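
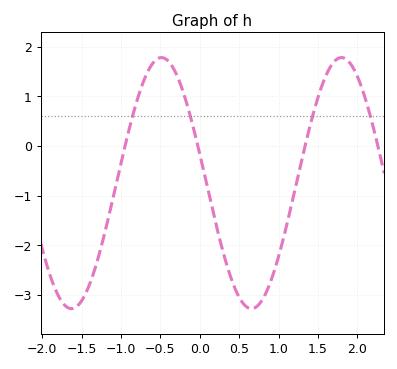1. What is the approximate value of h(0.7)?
-3.3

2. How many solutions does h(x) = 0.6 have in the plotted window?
4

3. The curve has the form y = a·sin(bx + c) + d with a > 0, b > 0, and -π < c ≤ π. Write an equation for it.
y = 2.53sin(2.8x + 2.9) - 0.75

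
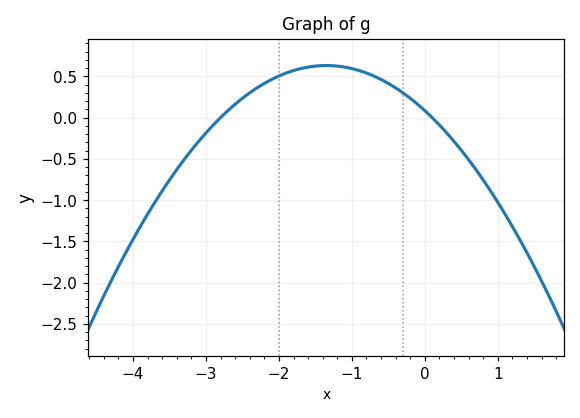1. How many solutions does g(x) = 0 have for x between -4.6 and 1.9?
2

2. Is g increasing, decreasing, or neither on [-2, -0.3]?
neither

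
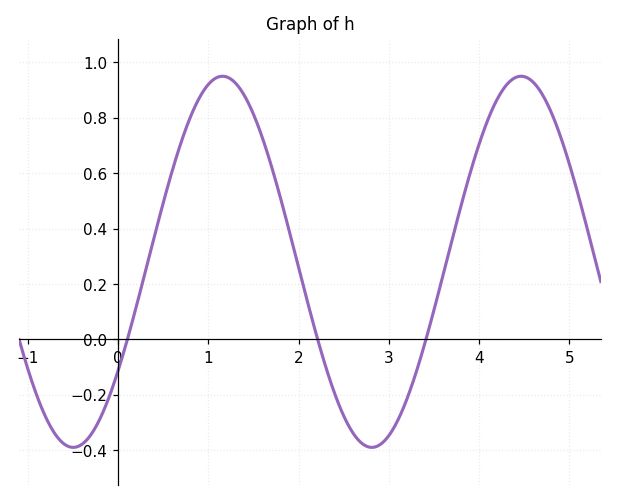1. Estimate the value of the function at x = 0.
-0.12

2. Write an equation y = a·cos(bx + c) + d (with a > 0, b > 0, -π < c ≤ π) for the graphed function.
y = 0.67cos(1.9x - 2.2) + 0.28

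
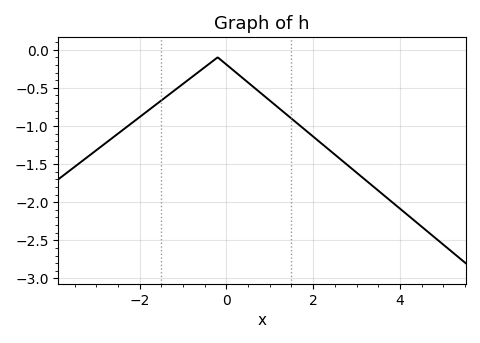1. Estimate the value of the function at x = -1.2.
-0.55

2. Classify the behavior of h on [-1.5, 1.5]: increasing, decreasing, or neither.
neither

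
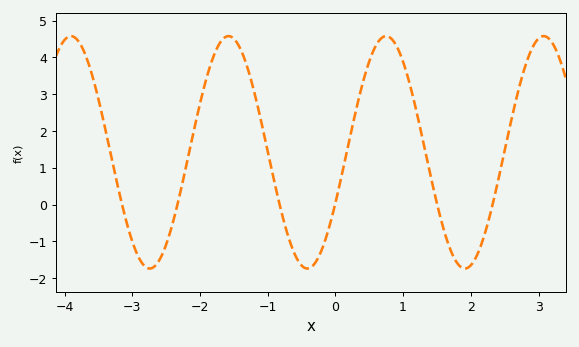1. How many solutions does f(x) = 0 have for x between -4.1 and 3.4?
6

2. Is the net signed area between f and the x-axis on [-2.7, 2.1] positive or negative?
positive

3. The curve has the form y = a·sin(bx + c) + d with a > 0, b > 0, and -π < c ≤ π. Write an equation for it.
y = 3.16sin(2.7x - 0.452) + 1.42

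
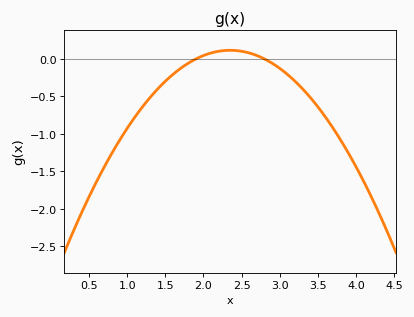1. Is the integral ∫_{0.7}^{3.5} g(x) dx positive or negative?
negative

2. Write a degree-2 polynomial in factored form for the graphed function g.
y = -0.57(x - 1.9)(x - 2.8)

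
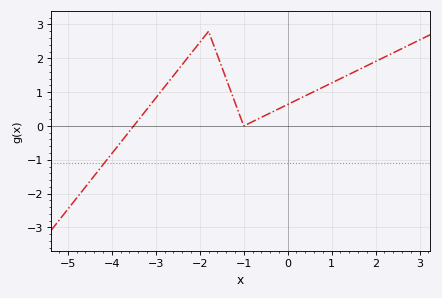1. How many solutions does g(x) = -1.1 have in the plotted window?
1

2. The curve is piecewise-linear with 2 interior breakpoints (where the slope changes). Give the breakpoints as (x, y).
(-1.8, 2.8); (-1, 0)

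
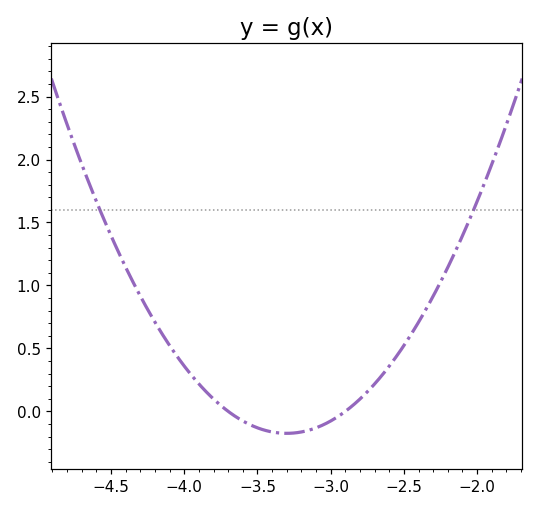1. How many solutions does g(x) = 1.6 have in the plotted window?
2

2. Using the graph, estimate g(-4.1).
0.523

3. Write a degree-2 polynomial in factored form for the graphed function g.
y = 1.09(x + 3.7)(x + 2.9)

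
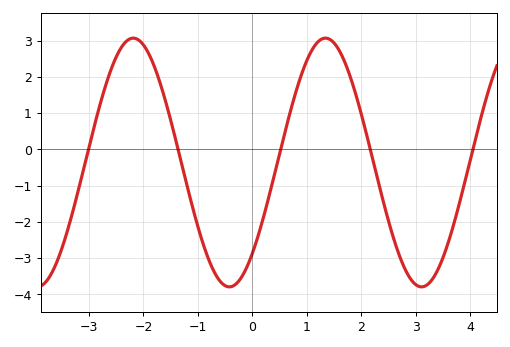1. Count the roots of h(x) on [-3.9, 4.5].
5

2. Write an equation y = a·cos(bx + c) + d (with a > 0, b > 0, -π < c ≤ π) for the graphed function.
y = 3.43cos(1.8x - 2.4) - 0.36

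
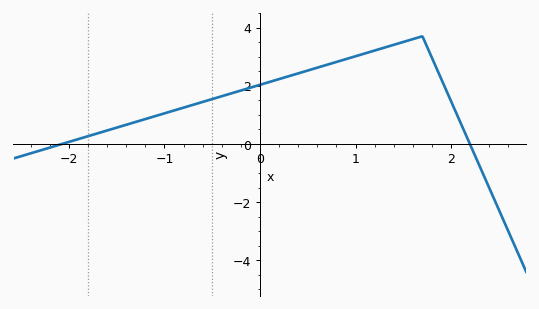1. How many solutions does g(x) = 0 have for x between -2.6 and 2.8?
2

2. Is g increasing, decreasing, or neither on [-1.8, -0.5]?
increasing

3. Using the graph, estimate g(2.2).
0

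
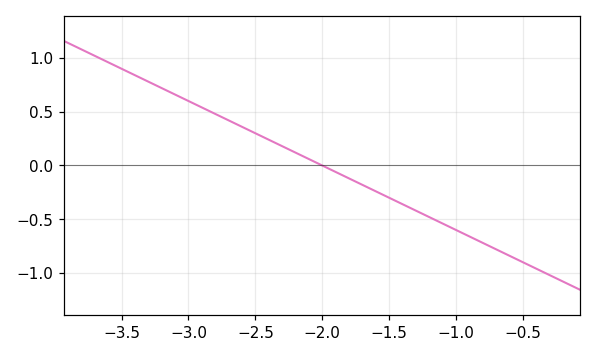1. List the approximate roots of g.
-2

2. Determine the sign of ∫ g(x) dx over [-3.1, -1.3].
positive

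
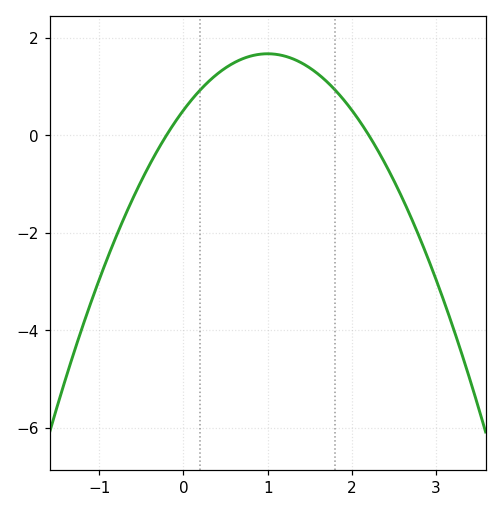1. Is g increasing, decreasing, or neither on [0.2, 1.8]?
neither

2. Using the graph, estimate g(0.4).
1.25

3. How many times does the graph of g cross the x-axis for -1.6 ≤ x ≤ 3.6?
2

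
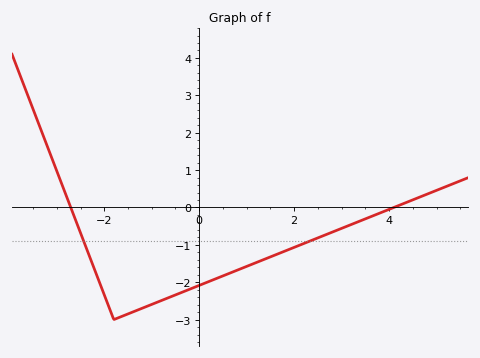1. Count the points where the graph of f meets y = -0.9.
2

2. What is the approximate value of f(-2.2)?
-1.68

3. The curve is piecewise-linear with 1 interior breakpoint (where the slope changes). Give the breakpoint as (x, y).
(-1.8, -3)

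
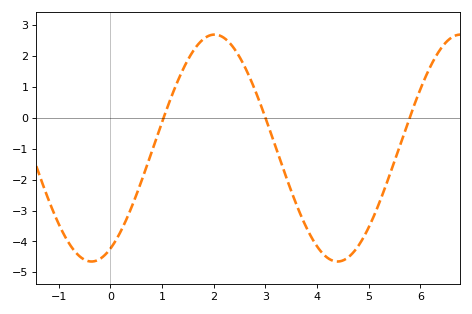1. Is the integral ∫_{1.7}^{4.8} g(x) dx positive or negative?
negative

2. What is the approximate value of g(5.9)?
0.5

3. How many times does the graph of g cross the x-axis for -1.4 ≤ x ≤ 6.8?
3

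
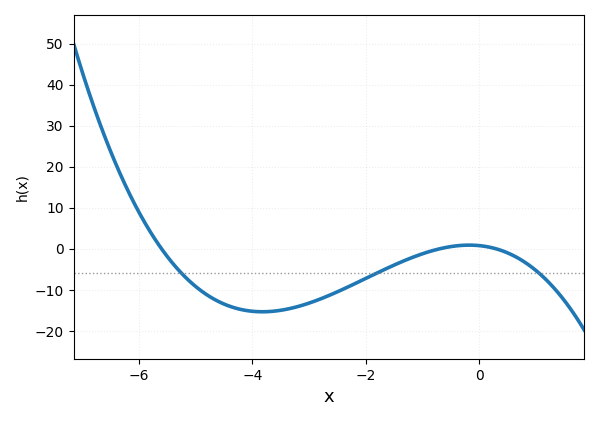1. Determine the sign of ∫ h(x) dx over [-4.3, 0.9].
negative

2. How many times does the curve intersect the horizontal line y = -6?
3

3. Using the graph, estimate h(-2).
-7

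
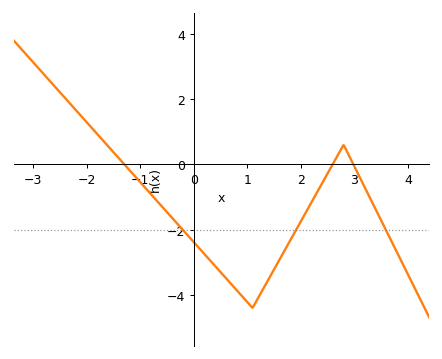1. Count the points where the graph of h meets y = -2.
3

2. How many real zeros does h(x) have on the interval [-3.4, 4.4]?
3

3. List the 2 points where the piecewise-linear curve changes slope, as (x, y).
(1.1, -4.4); (2.8, 0.6)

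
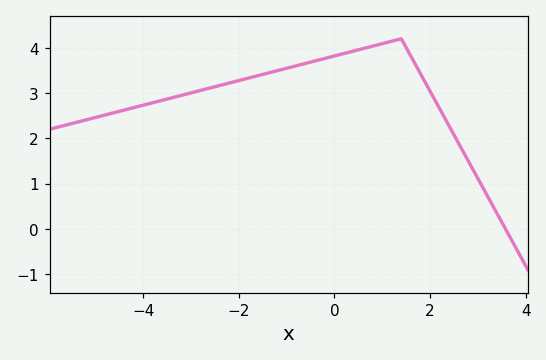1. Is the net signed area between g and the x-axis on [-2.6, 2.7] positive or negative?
positive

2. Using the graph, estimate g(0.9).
4.06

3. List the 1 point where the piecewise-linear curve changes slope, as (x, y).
(1.4, 4.2)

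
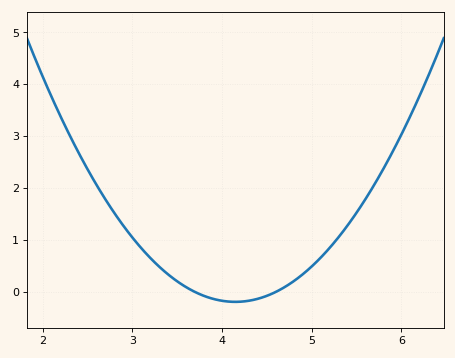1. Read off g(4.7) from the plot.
0.094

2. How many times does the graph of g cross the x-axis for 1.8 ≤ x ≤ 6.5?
2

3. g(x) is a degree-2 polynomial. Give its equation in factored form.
y = 0.94(x - 3.7)(x - 4.6)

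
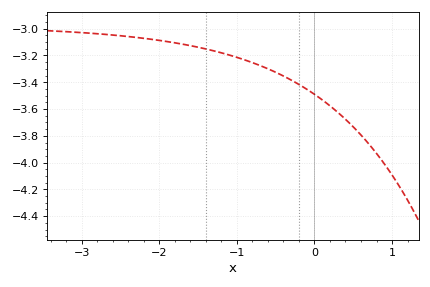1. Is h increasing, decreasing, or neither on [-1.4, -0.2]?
decreasing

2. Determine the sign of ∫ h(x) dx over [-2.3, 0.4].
negative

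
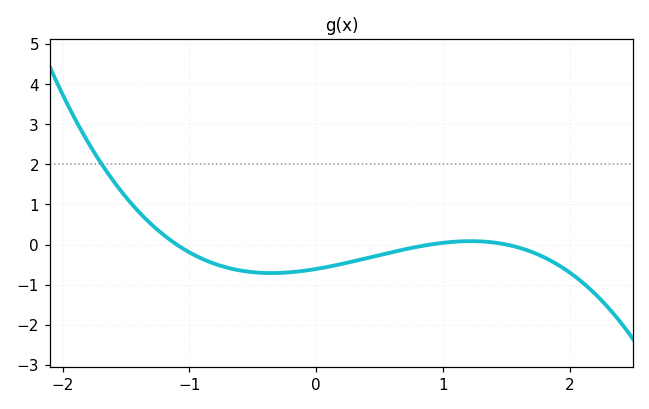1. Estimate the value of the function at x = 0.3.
-0.4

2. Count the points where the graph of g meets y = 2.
1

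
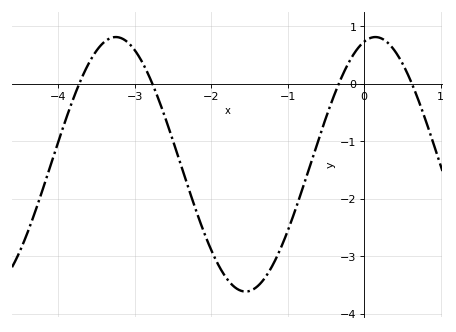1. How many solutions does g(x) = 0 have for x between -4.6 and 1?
4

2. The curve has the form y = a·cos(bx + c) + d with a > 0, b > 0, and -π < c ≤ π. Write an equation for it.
y = 2.21cos(1.9x - 0.27) - 1.4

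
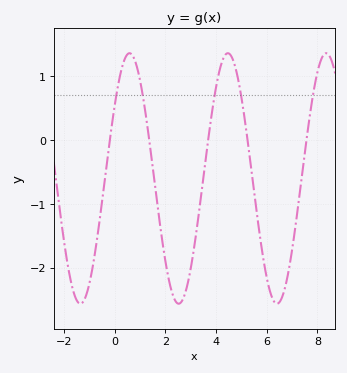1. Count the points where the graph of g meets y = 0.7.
5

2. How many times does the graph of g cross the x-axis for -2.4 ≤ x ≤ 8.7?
5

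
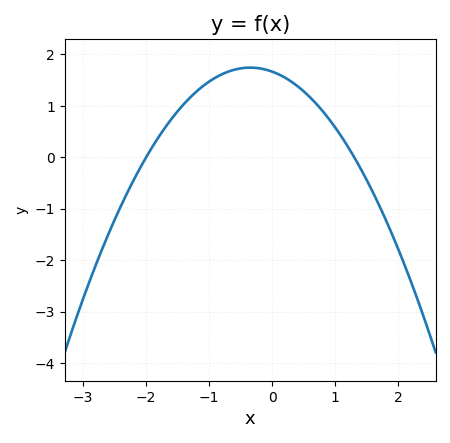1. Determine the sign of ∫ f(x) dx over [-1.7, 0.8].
positive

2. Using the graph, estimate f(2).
-1.8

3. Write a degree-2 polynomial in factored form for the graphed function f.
y = -0.64(x + 2)(x - 1.3)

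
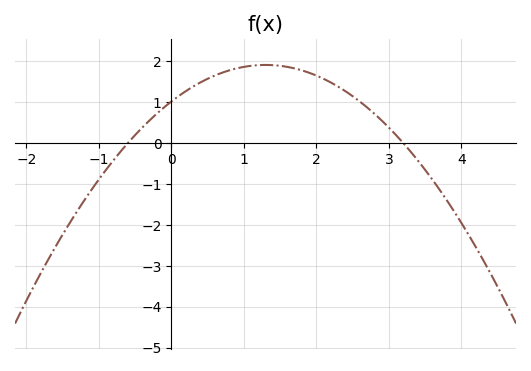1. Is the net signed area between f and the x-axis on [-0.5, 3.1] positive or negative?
positive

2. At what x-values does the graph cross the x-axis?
-0.6, 3.2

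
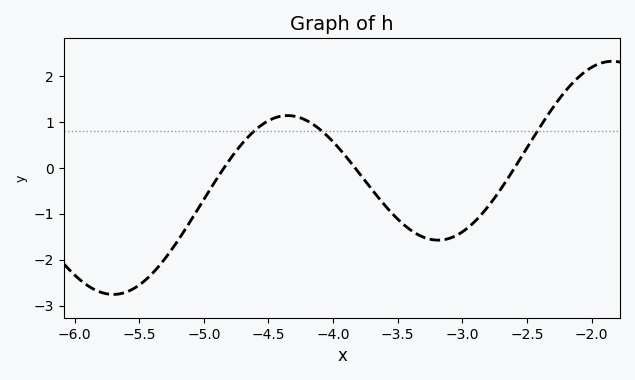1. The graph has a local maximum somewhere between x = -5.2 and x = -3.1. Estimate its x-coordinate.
-4.35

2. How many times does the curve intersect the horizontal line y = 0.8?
3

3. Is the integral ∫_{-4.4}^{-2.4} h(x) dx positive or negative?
negative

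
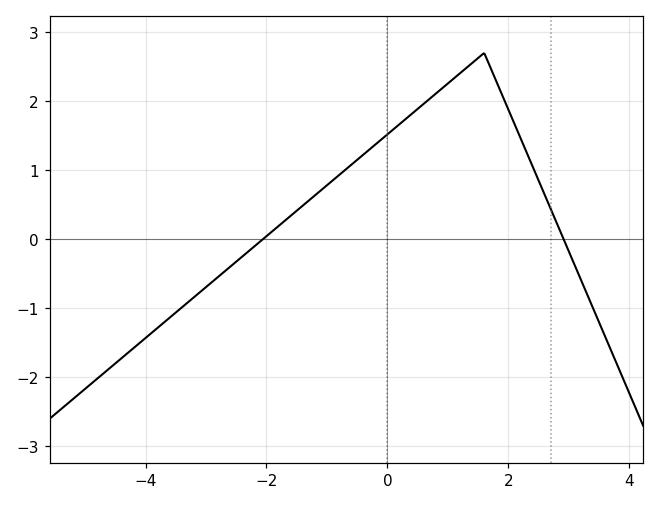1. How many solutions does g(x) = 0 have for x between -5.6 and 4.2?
2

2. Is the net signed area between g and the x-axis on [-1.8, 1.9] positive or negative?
positive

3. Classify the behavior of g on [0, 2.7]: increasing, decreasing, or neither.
neither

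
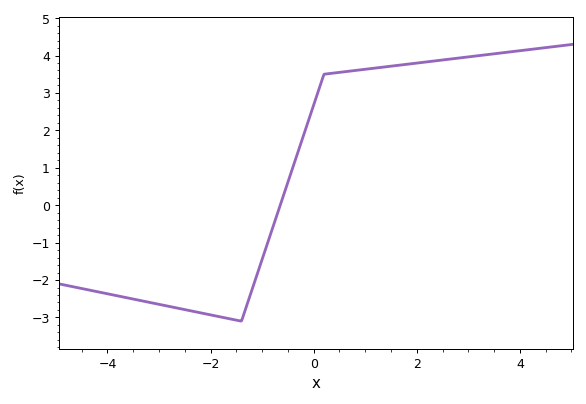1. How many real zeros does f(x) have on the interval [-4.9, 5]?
1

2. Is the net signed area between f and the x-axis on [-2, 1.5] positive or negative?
positive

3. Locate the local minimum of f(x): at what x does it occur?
-1.4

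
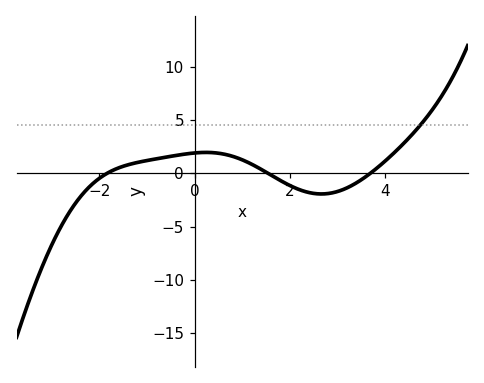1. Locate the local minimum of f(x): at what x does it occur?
2.66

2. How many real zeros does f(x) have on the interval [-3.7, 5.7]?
3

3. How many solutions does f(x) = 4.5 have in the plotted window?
1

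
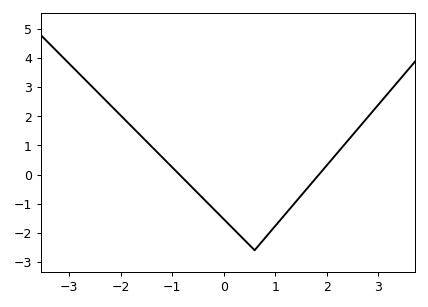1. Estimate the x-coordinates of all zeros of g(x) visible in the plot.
-0.9, 1.9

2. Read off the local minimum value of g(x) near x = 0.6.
-2.6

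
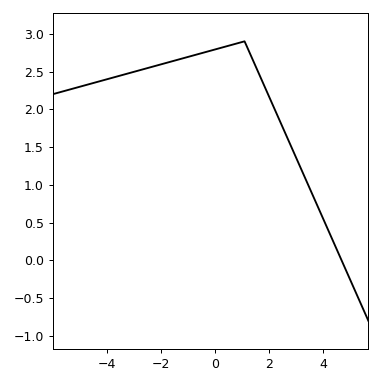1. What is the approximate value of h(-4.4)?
2.36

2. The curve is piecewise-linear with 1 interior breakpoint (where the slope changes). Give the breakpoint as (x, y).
(1.1, 2.9)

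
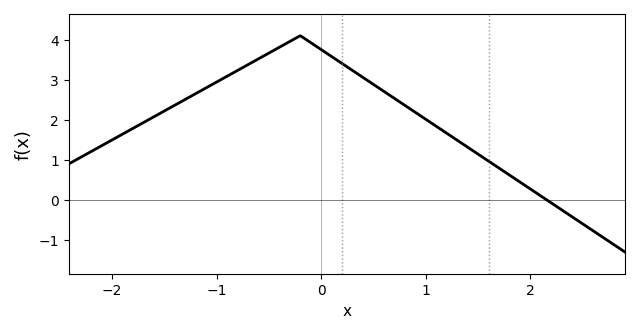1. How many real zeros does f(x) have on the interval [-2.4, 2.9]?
1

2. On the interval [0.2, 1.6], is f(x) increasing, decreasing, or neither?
decreasing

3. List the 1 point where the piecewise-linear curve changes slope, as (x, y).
(-0.2, 4.1)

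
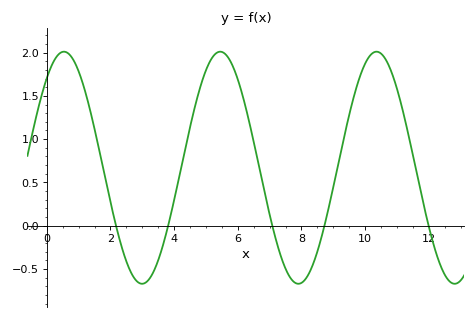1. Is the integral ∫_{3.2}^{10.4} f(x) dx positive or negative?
positive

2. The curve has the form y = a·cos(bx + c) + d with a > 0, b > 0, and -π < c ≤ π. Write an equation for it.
y = 1.34cos(1.3x - 0.69) + 0.67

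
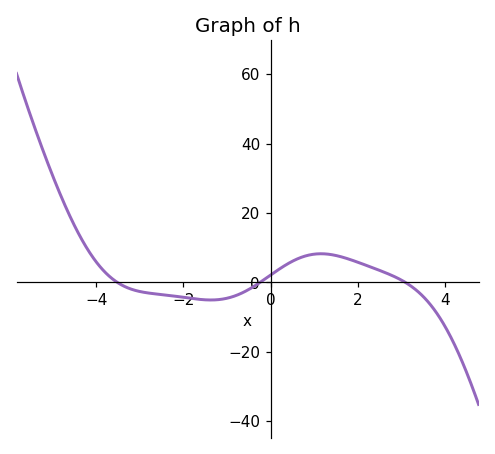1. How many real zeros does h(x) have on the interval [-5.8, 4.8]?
3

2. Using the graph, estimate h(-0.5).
-2.05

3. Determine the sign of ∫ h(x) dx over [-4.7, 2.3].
positive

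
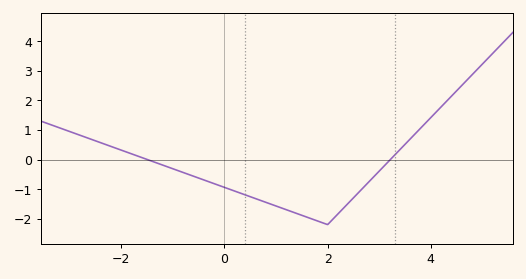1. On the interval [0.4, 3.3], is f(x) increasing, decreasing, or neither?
neither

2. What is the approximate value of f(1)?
-1.6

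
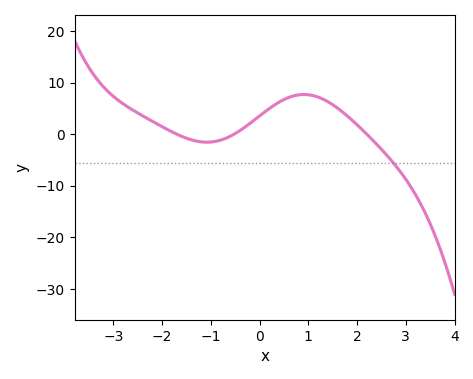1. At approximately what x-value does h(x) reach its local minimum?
-1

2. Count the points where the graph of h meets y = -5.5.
1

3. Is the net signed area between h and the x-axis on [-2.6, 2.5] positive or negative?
positive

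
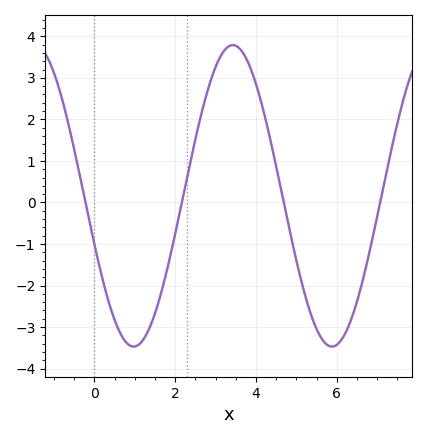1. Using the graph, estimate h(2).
-0.7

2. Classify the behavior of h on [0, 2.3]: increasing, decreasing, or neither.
neither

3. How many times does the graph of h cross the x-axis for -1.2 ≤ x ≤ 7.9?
4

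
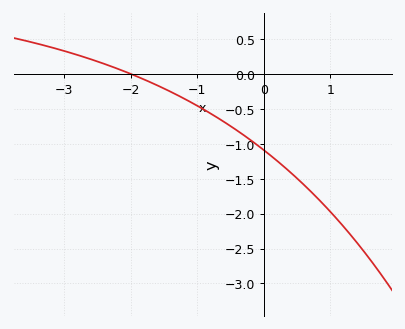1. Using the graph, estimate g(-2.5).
0.2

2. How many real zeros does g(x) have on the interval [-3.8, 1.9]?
1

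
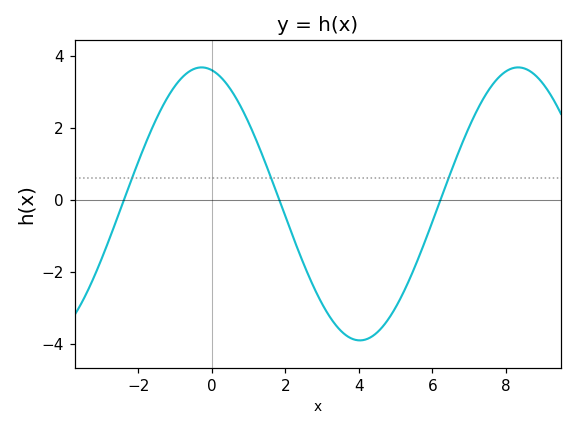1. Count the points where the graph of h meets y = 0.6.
3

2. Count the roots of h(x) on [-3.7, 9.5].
3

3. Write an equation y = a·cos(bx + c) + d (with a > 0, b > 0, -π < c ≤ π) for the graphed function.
y = 3.79cos(0.73x + 0.202) - 0.12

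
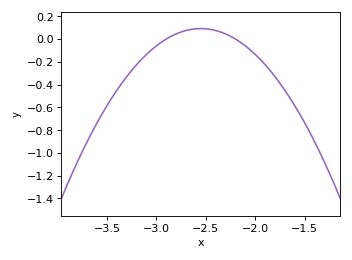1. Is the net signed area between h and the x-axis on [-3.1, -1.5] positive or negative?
negative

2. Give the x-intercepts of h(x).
-2.9, -2.2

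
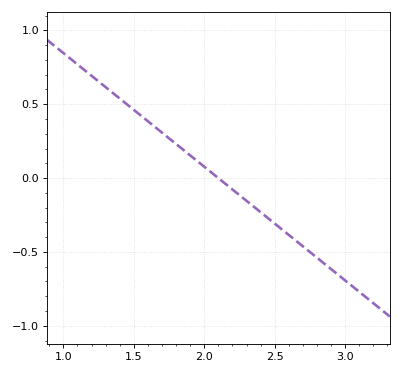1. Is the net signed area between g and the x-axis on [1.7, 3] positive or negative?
negative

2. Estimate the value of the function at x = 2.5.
-0.3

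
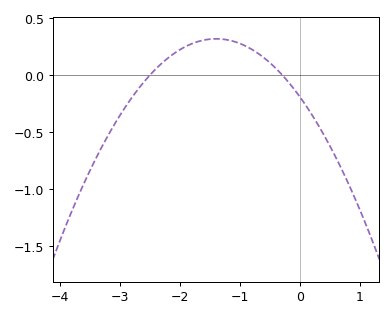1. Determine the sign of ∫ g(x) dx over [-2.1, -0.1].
positive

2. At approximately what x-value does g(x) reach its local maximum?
-1.4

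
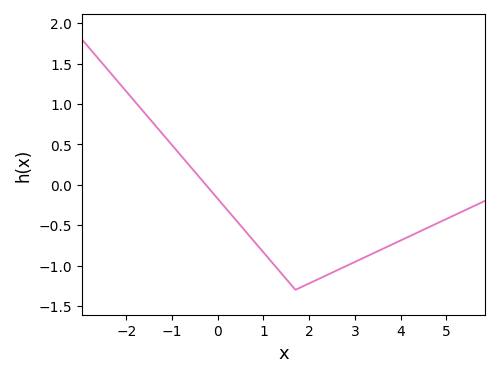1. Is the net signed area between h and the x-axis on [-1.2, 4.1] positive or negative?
negative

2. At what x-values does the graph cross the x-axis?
-0.2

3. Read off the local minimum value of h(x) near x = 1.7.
-1.3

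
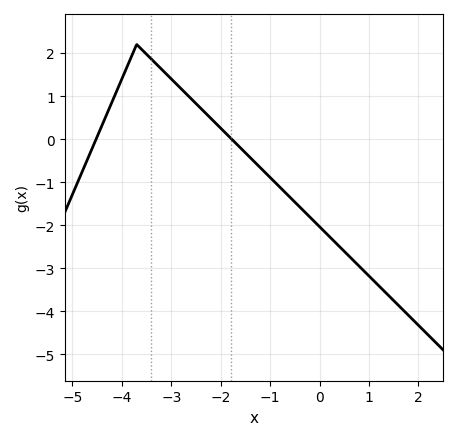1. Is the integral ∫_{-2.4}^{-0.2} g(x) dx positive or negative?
negative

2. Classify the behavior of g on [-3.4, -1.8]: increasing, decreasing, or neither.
decreasing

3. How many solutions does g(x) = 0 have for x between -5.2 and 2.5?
2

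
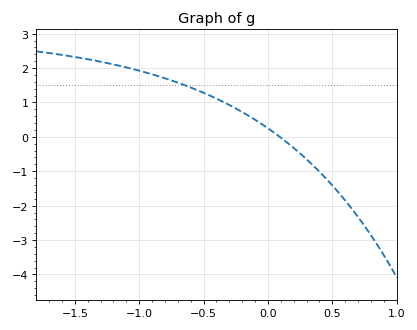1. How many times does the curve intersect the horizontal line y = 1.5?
1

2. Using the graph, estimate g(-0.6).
1.44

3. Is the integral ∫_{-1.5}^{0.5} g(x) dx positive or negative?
positive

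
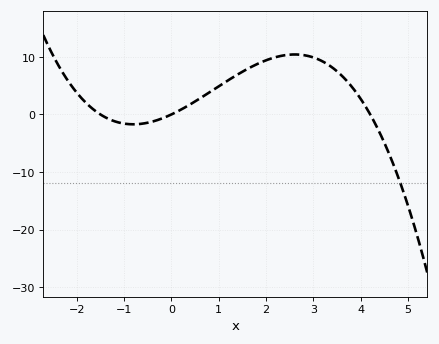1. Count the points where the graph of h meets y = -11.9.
1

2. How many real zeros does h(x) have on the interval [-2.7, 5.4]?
3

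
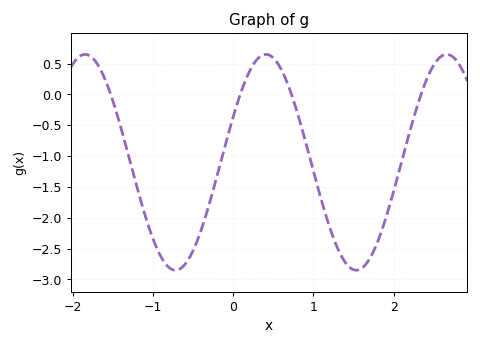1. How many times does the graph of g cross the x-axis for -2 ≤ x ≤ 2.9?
4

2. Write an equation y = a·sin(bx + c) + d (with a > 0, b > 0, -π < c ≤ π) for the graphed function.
y = 1.75sin(2.79x + 0.43) - 1.1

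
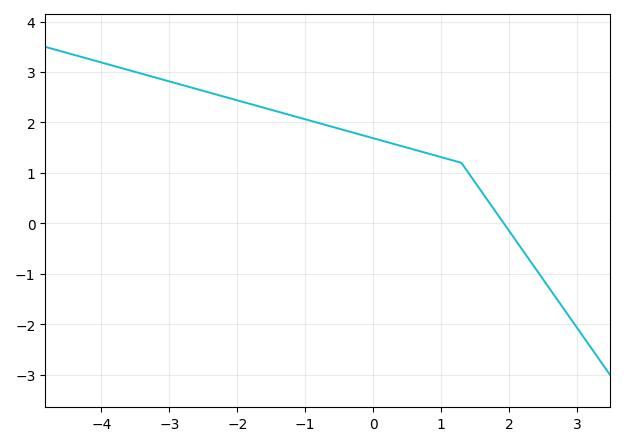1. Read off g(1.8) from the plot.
0.2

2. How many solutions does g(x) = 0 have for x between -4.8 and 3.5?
1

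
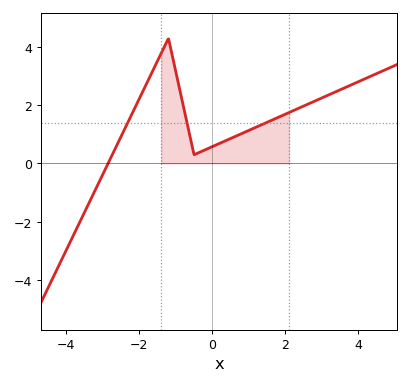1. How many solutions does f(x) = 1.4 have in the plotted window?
3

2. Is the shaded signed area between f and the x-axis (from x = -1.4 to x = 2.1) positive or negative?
positive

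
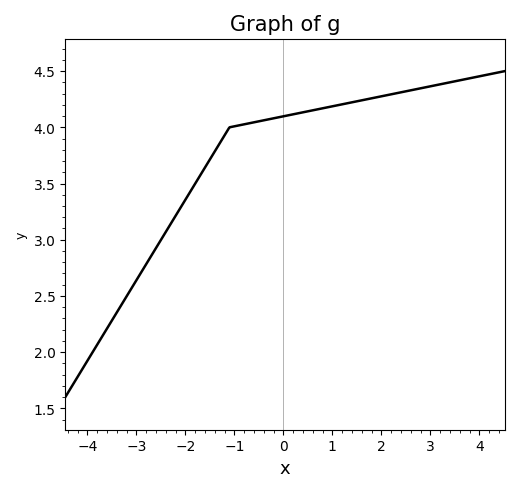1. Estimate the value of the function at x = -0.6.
4.05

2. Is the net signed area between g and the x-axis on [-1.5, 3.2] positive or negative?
positive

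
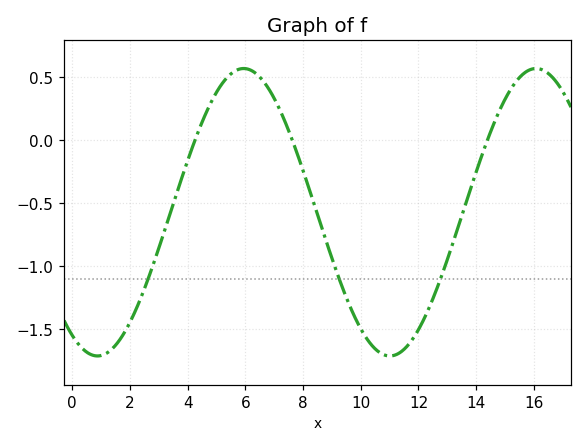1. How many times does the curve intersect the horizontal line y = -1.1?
3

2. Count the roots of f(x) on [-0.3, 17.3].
3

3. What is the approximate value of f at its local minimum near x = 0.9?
-1.7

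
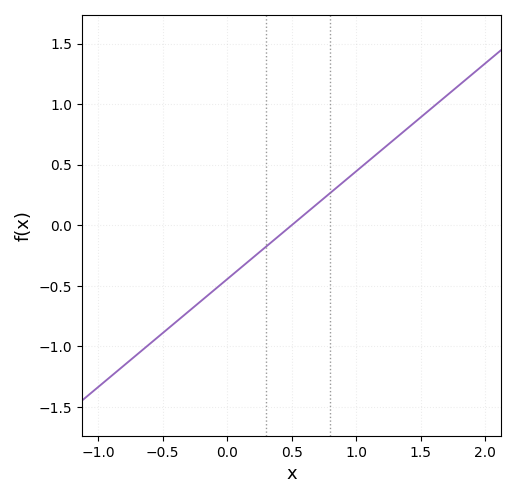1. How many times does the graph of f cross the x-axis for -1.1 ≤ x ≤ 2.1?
1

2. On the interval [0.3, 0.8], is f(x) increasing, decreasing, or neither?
increasing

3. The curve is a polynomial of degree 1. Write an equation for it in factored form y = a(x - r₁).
y = 0.89(x - 0.5)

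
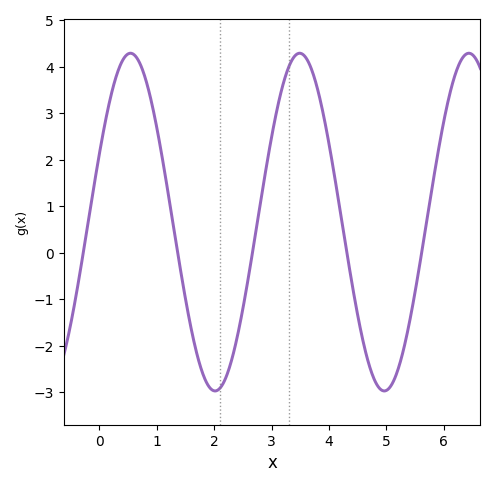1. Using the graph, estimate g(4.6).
-1.92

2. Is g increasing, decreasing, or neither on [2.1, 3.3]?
increasing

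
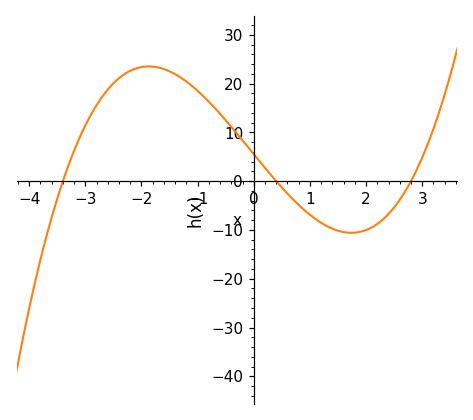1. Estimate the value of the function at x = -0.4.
11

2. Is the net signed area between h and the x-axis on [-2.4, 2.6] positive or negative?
positive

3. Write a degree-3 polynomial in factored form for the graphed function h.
y = 1.45(x + 3.4)(x - 0.4)(x - 2.8)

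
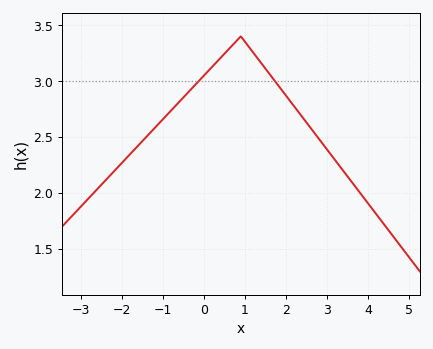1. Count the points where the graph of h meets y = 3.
2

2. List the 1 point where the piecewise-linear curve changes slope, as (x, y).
(0.9, 3.4)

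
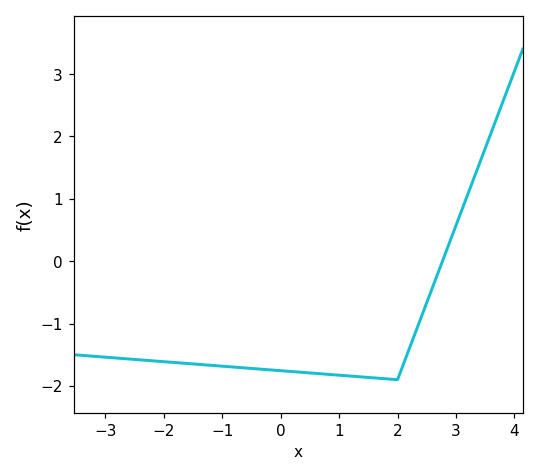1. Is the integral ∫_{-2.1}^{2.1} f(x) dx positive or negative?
negative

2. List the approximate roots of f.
2.77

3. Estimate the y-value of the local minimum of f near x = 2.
-1.9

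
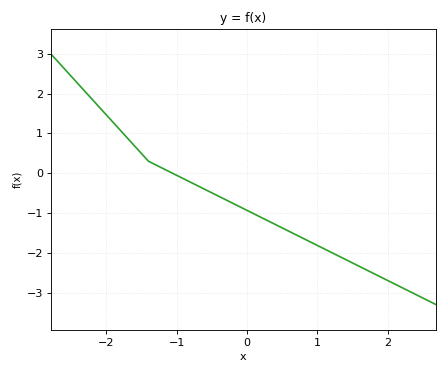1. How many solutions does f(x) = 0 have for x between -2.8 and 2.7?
1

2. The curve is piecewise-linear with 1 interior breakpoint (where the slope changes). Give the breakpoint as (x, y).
(-1.4, 0.3)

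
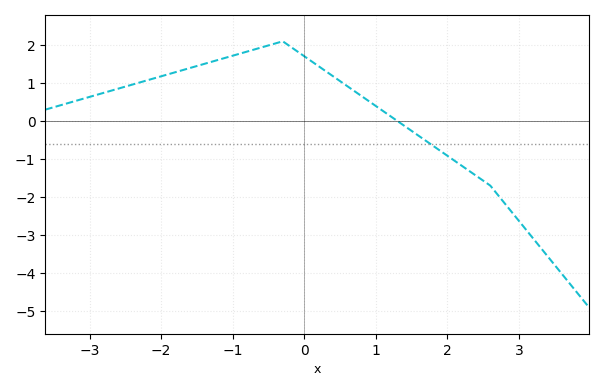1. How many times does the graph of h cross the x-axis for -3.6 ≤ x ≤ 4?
1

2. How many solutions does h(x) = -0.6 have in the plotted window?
1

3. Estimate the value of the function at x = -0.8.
1.8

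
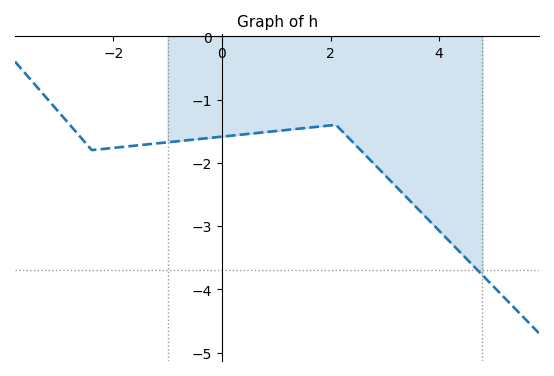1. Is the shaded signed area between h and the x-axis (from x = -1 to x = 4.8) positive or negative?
negative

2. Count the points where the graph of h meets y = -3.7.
1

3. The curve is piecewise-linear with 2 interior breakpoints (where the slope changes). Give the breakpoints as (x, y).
(-2.4, -1.8); (2.1, -1.4)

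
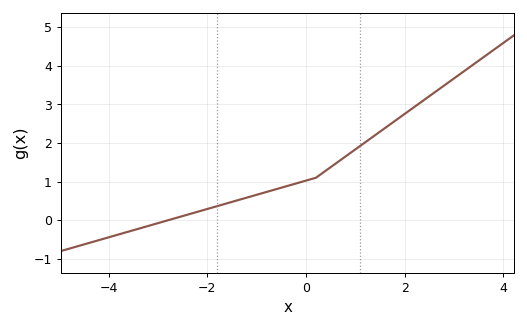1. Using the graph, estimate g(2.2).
2.94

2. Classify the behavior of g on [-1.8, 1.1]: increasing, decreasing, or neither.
increasing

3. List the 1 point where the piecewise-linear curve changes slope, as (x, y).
(0.2, 1.1)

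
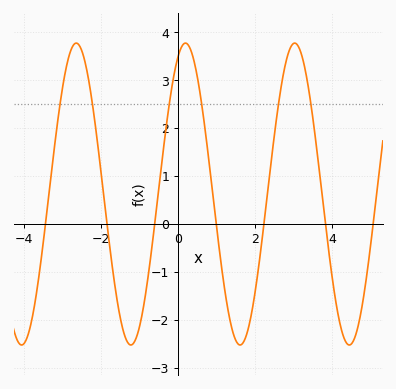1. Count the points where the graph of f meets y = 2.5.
6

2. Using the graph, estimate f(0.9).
0.629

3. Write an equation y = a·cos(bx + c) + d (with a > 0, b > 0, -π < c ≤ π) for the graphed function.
y = 3.15cos(2.22x - 0.43) + 0.62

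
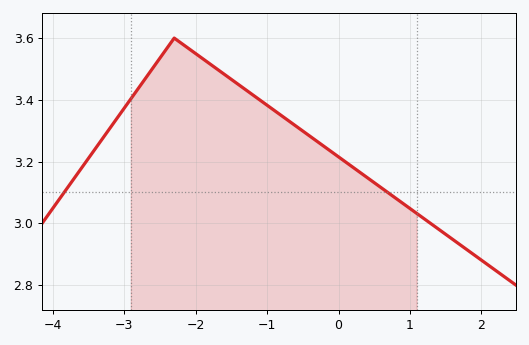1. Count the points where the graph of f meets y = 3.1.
2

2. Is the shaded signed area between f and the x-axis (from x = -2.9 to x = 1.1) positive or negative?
positive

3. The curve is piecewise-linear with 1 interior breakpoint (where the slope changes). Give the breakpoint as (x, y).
(-2.3, 3.6)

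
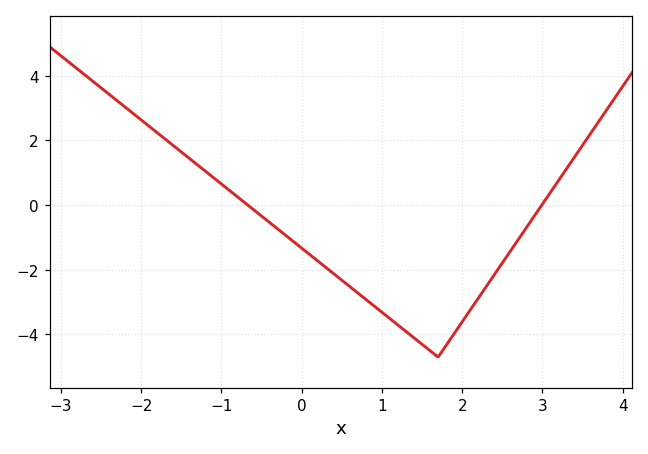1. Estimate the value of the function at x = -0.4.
-0.6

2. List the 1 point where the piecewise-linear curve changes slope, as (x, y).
(1.7, -4.7)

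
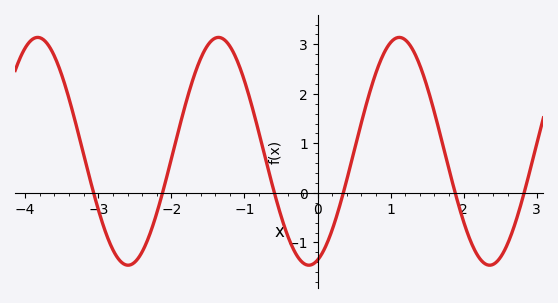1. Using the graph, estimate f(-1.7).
2.3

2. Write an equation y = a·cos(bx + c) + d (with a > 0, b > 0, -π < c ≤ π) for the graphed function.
y = 2.3cos(2.5x - 2.8) + 0.84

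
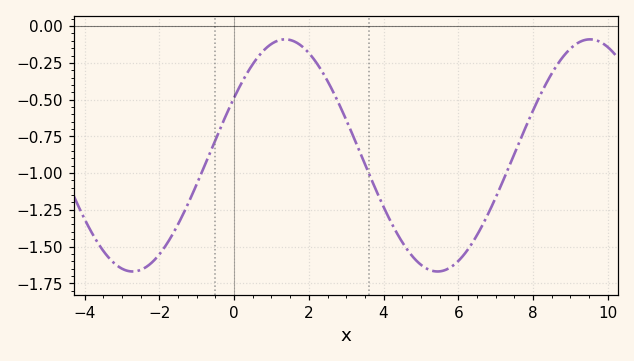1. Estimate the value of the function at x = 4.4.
-1.42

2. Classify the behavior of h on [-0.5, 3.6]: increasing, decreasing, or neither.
neither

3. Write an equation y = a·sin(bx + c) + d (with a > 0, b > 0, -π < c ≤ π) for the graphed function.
y = 0.79sin(0.77x + 0.52) - 0.88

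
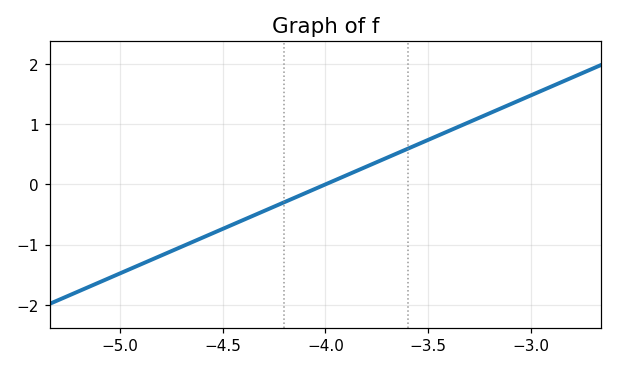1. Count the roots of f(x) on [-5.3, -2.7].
1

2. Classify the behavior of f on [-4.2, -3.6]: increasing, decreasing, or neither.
increasing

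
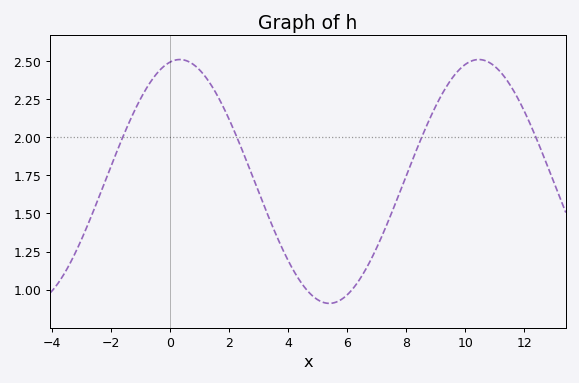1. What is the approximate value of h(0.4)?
2.5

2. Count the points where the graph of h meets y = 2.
4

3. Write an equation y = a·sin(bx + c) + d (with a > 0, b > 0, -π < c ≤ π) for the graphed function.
y = 0.8sin(0.62x + 1.4) + 1.71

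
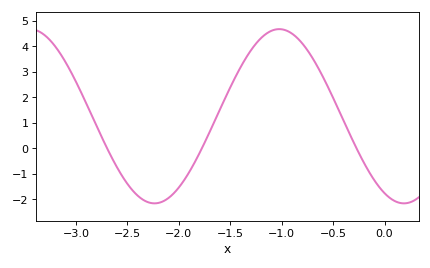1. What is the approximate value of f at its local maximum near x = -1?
4.68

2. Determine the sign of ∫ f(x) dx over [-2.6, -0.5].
positive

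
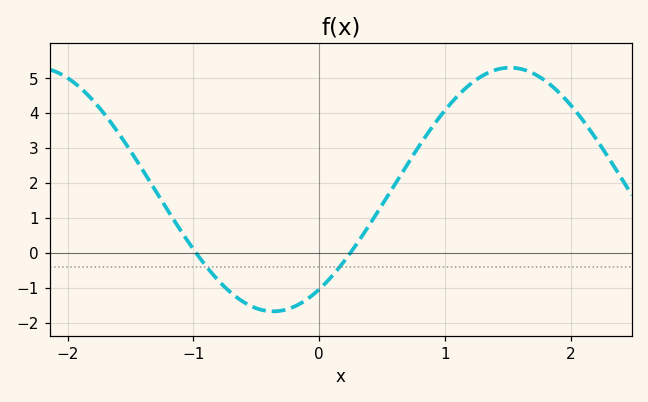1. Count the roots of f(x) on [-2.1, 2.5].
2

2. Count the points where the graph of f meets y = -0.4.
2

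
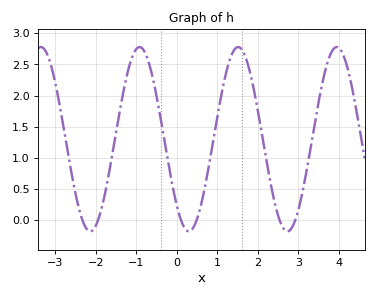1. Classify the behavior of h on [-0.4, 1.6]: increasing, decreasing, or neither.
neither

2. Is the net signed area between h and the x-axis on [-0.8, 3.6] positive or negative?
positive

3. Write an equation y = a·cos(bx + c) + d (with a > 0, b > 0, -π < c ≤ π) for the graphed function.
y = 1.48cos(2.6x + 2.4) + 1.3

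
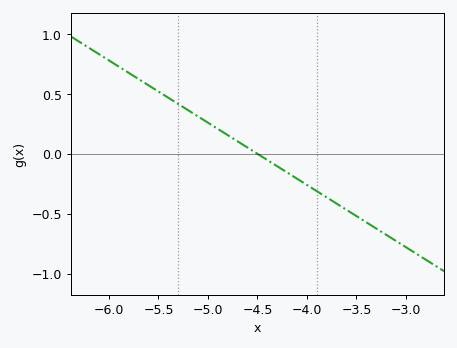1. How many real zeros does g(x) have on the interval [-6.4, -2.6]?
1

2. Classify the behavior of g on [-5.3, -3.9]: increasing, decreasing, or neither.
decreasing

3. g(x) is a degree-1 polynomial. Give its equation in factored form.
y = -0.52(x + 4.5)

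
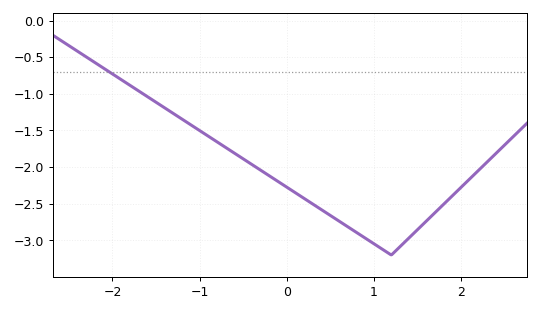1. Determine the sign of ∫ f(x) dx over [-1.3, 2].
negative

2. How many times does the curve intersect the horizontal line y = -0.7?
1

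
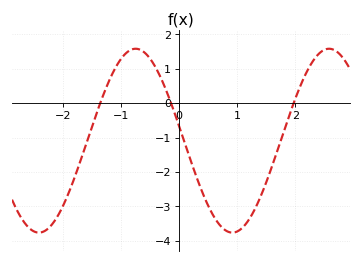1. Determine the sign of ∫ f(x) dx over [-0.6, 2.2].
negative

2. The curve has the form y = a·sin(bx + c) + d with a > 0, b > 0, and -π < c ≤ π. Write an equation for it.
y = 2.67sin(1.89x + 2.98) - 1.09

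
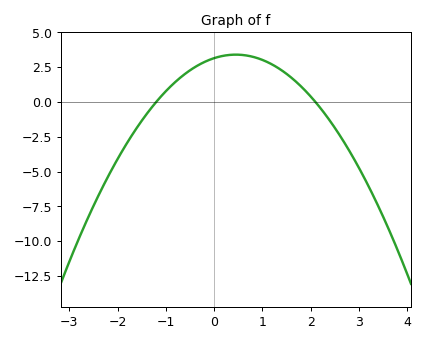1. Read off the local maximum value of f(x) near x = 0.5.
3.4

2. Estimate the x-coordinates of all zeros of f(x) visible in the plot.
-1.2, 2.1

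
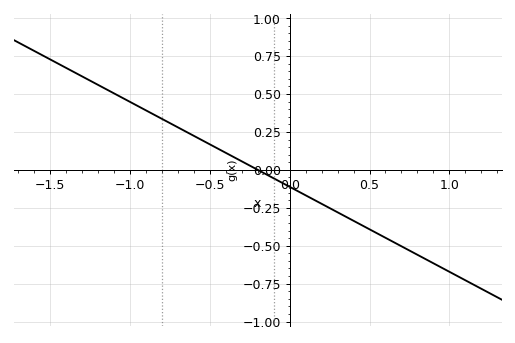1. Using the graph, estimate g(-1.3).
0.616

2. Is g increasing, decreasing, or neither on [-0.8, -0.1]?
decreasing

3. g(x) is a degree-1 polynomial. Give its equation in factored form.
y = -0.56(x + 0.2)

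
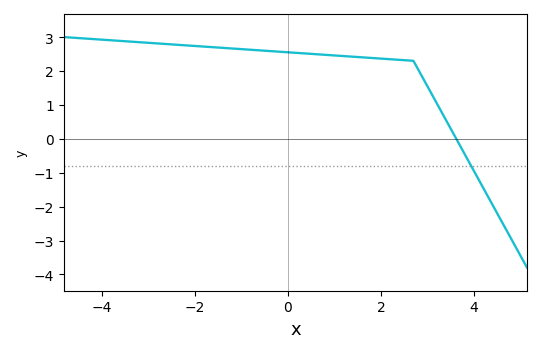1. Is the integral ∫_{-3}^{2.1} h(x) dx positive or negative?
positive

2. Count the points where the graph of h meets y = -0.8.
1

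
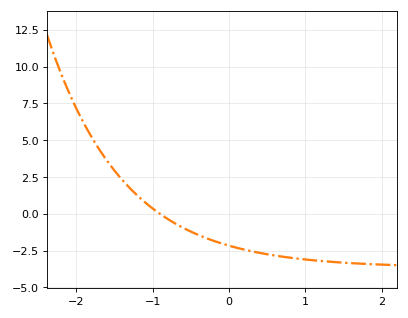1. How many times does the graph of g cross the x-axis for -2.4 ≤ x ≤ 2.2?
1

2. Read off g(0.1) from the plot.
-2.31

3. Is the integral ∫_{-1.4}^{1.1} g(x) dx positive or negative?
negative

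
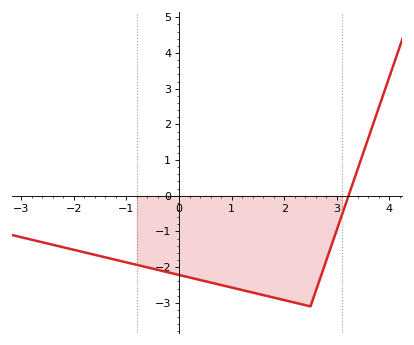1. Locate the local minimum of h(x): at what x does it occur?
2.5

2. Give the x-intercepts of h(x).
3.2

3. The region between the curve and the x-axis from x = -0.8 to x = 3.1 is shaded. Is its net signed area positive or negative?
negative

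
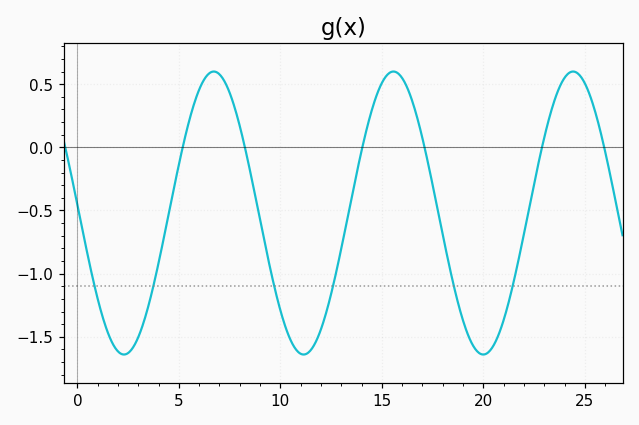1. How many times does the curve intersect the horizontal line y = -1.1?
6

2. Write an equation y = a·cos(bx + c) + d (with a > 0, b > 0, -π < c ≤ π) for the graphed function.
y = 1.12cos(0.71x + 1.51) - 0.52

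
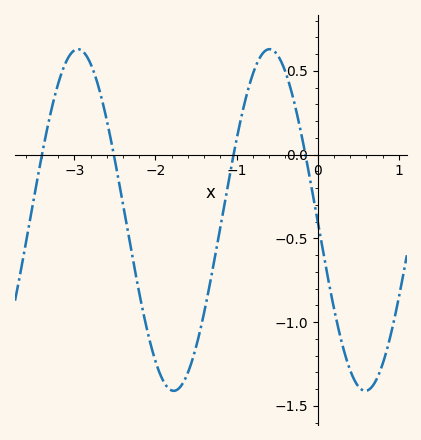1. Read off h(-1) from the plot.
0.1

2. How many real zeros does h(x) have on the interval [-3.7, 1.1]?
4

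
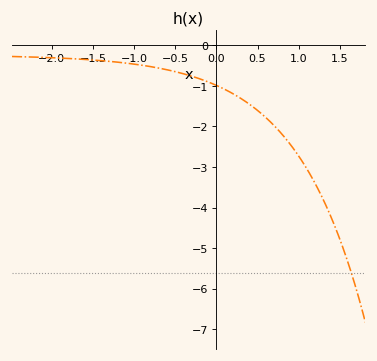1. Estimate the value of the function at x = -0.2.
-0.8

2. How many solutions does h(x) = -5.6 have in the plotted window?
1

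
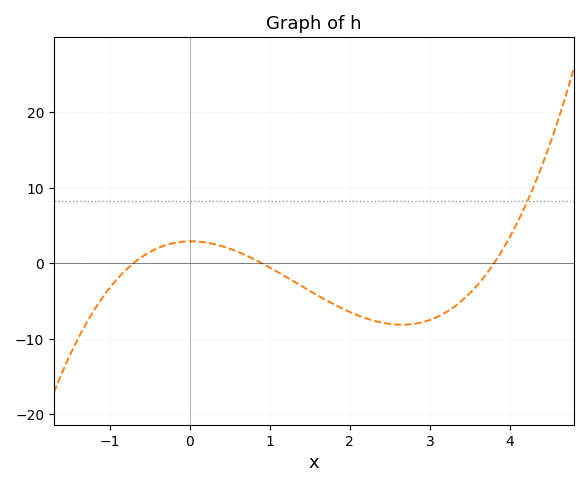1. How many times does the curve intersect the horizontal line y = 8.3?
1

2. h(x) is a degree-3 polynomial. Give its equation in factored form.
y = 1.21(x + 0.7)(x - 0.9)(x - 3.8)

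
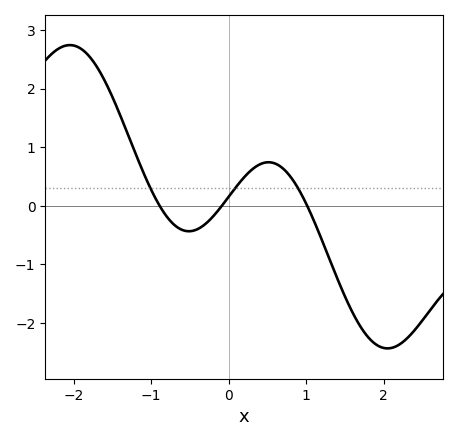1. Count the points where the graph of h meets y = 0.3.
3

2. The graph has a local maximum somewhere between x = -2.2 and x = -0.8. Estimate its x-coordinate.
-2.05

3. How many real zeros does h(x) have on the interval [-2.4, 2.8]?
3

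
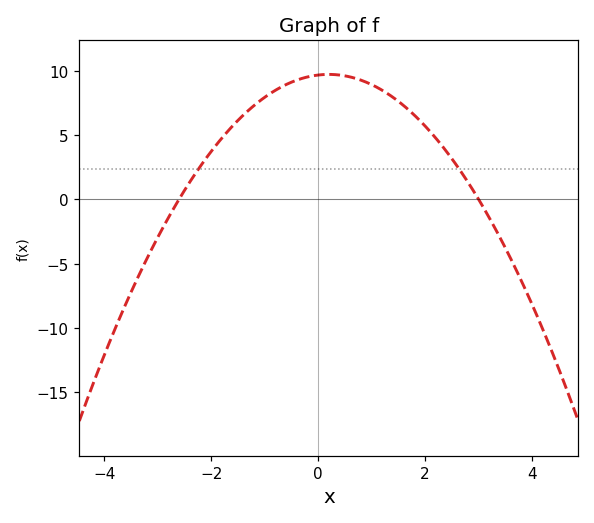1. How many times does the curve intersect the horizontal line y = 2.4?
2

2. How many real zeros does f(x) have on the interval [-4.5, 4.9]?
2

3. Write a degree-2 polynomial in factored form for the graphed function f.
y = -1.24(x + 2.6)(x - 3)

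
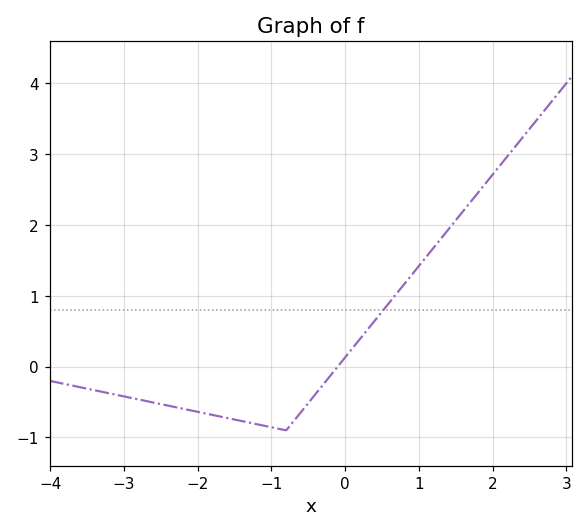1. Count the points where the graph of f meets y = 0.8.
1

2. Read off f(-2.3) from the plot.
-0.6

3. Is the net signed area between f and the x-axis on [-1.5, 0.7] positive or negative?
negative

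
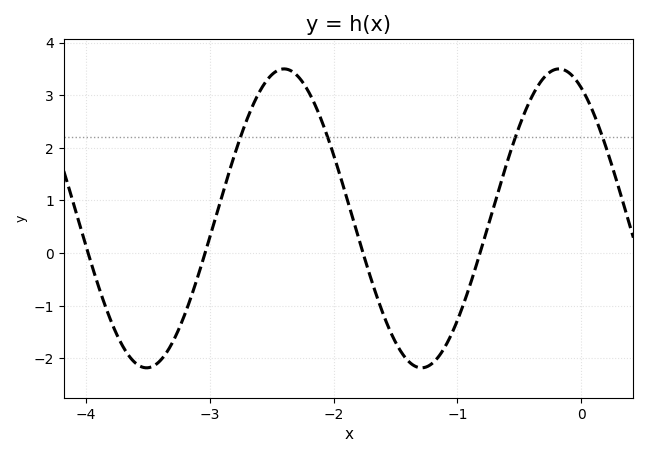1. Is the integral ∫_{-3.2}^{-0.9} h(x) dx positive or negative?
positive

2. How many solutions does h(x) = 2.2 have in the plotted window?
4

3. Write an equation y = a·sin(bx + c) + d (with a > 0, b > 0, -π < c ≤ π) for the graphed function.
y = 2.84sin(2.8x + 2.1) + 0.66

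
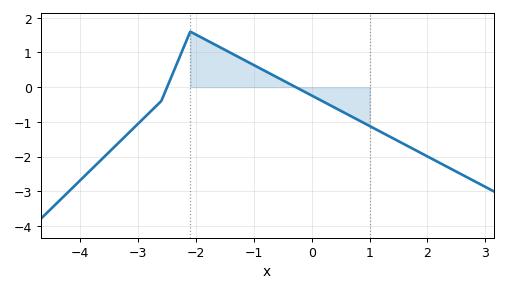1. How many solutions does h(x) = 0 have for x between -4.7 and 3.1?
2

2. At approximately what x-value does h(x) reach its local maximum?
-2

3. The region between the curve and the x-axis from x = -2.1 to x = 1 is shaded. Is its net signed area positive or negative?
positive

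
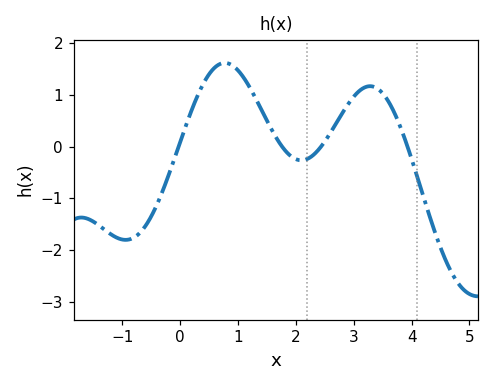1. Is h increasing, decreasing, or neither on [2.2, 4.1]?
neither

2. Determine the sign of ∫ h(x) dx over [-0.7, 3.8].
positive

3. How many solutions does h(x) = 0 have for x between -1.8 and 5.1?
4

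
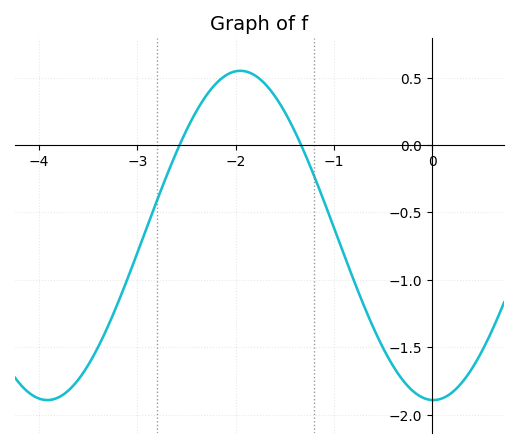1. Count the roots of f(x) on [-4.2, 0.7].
2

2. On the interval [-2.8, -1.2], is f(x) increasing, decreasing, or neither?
neither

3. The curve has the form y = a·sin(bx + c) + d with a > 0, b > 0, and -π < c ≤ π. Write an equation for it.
y = 1.22sin(1.6x - 1.59) - 0.67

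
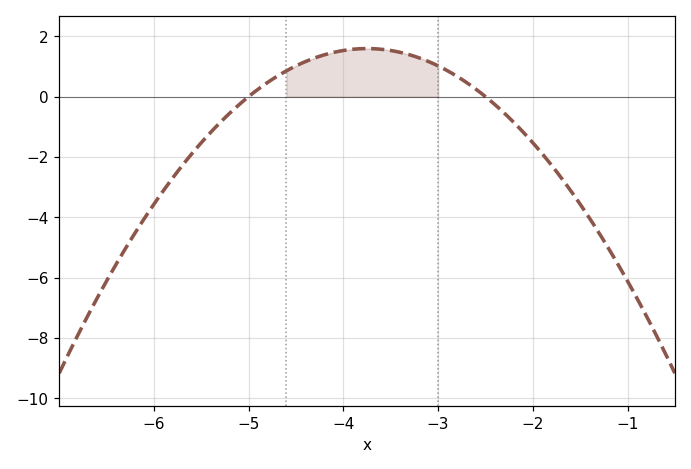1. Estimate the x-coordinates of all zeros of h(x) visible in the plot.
-5, -2.5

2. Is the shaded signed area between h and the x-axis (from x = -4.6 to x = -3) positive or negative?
positive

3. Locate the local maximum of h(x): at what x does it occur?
-3.75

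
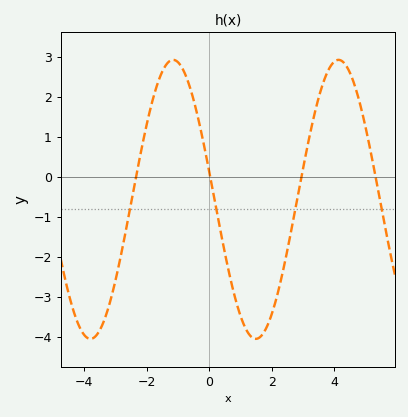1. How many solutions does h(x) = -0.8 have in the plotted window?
4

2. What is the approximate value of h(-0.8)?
2.6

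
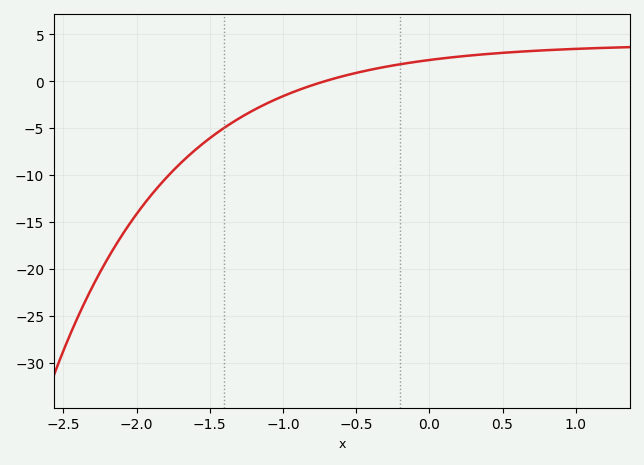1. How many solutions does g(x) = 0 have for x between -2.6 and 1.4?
1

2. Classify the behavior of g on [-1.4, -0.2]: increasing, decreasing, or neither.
increasing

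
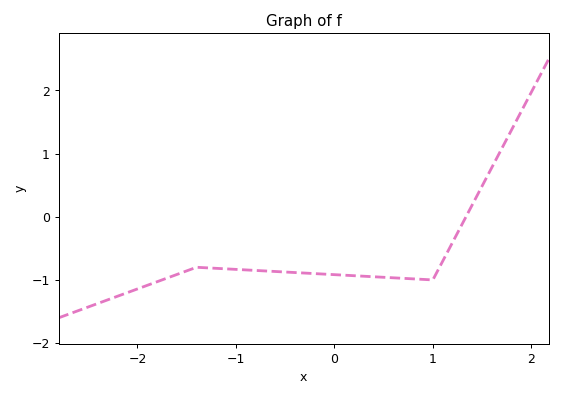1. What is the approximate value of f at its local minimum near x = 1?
-1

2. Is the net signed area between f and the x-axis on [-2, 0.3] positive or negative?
negative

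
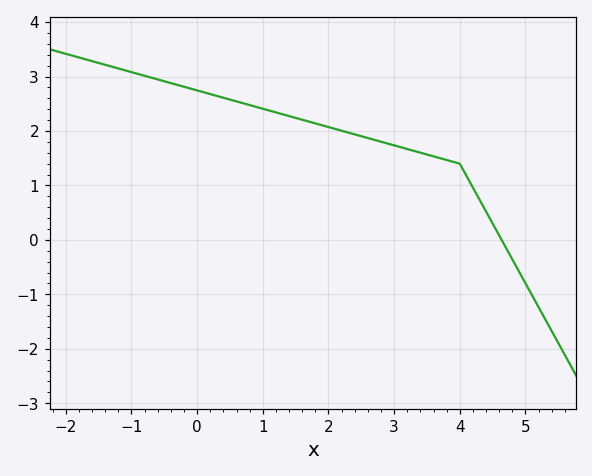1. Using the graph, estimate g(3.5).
1.57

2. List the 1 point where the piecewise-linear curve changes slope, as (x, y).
(4, 1.4)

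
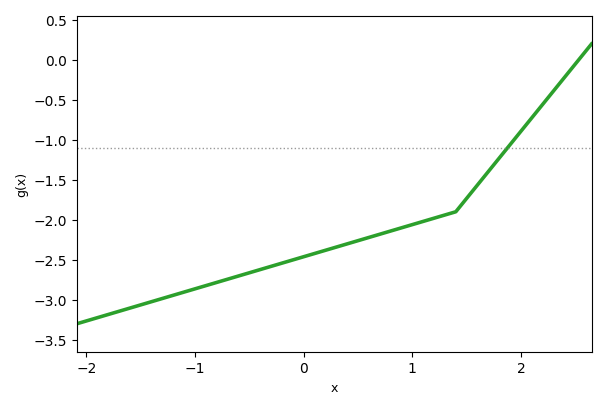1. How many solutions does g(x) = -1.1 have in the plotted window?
1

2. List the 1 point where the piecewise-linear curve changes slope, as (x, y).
(1.4, -1.9)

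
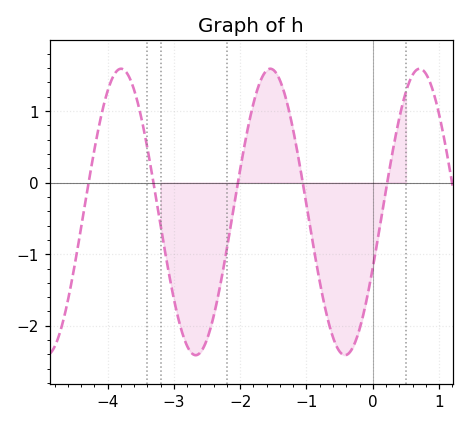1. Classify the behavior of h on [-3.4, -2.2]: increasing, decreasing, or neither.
neither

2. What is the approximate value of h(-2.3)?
-1.4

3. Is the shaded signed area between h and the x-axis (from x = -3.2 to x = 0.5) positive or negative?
negative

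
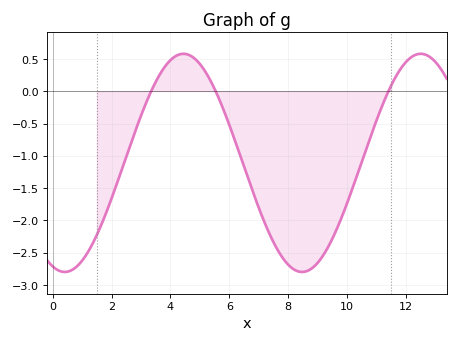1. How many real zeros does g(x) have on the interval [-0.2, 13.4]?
3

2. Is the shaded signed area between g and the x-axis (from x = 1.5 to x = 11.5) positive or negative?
negative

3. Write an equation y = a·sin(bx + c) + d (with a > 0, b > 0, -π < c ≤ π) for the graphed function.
y = 1.69sin(0.78x - 1.89) - 1.11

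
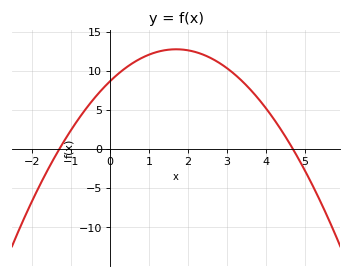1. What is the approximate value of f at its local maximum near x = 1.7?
13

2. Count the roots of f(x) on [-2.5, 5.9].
2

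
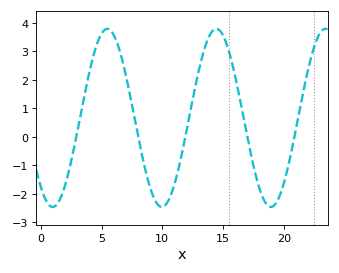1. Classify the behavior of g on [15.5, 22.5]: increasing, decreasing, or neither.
neither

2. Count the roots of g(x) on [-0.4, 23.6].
5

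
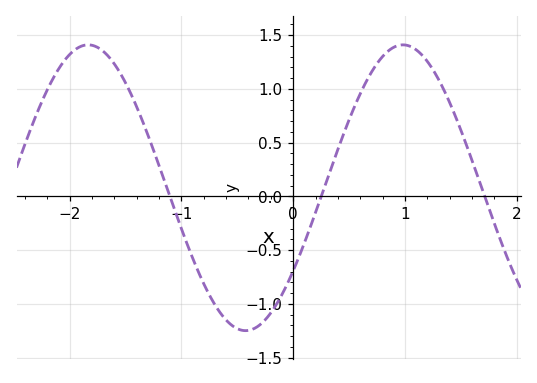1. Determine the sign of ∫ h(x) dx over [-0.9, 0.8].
negative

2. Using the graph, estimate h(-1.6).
1.25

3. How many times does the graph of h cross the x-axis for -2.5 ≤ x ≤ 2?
3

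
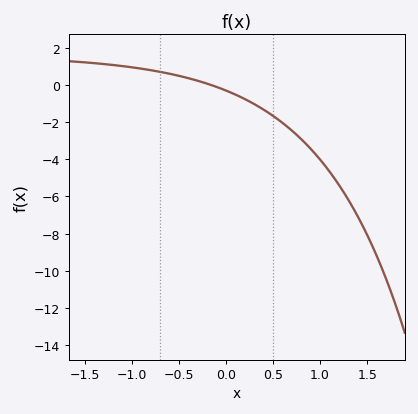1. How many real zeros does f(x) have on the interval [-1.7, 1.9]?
1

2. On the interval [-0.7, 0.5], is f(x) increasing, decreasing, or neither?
decreasing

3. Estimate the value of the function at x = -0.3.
0.2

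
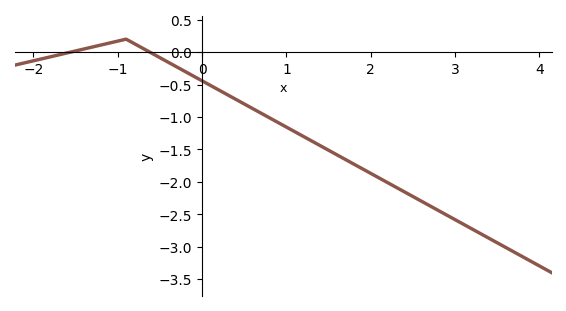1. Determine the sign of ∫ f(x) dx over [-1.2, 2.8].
negative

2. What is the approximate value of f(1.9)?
-1.8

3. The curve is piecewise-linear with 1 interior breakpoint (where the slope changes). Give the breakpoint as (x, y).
(-0.9, 0.2)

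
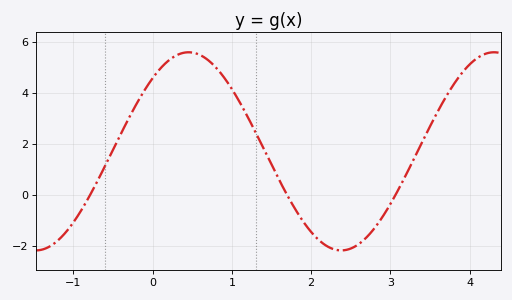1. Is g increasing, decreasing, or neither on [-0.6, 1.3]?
neither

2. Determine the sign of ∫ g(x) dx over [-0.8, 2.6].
positive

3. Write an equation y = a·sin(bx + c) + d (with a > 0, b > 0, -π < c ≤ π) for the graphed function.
y = 3.89sin(1.6x + 0.83) + 1.71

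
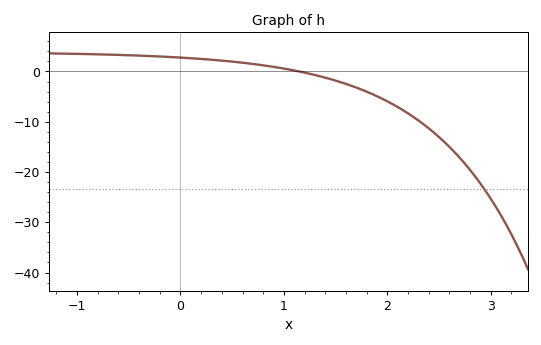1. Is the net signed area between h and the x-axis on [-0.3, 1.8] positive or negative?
positive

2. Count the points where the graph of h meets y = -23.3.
1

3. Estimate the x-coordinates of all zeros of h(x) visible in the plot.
1.1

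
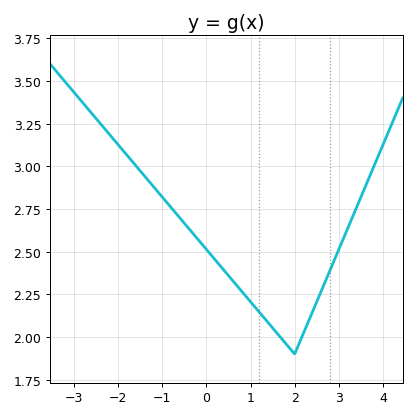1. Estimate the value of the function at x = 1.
2.21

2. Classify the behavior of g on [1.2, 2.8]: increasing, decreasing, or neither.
neither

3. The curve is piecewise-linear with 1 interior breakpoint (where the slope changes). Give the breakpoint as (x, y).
(2, 1.9)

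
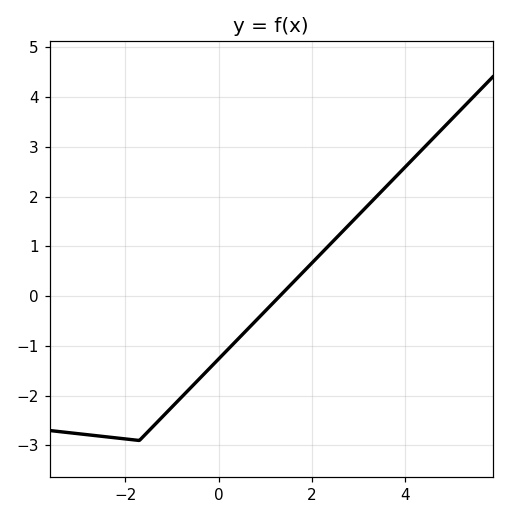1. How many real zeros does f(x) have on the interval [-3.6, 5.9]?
1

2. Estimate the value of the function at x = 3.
1.6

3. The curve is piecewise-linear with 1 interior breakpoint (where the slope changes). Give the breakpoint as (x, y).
(-1.7, -2.9)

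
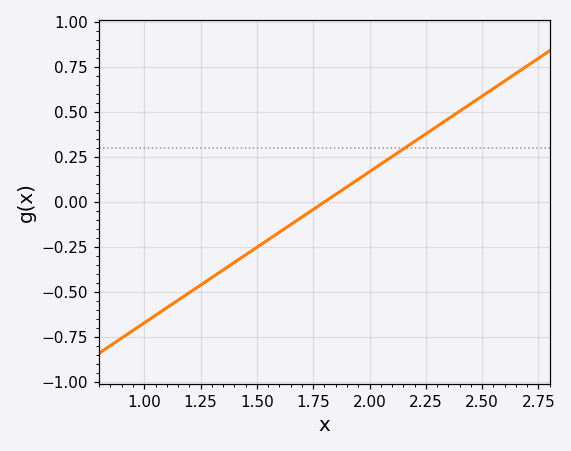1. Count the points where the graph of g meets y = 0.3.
1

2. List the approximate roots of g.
1.8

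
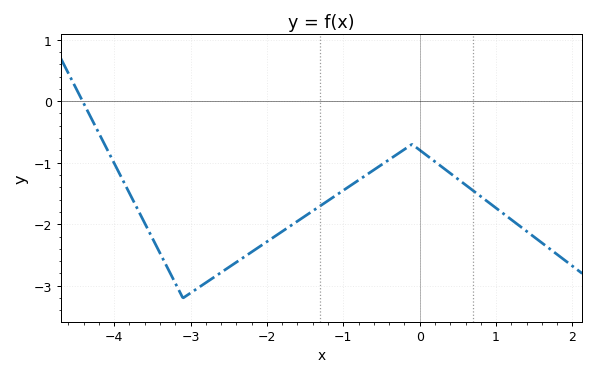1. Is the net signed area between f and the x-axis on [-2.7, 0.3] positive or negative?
negative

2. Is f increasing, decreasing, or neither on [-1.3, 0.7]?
neither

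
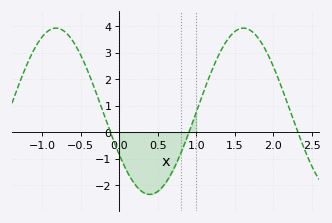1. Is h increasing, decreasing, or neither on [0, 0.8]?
neither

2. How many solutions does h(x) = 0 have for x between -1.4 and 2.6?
3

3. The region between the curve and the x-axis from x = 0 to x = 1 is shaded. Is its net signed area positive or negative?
negative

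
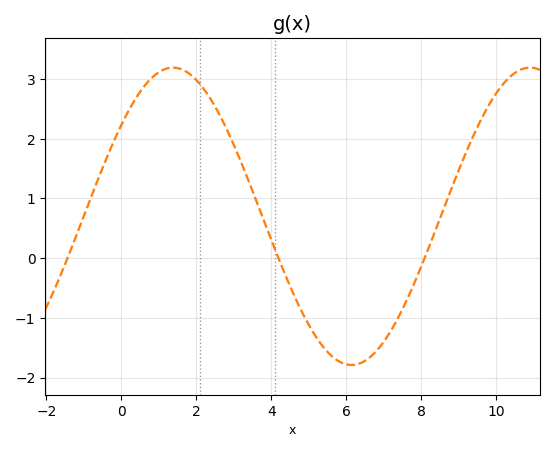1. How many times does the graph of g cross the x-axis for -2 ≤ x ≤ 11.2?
3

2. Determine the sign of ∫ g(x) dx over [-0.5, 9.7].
positive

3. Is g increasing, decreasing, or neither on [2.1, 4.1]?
decreasing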